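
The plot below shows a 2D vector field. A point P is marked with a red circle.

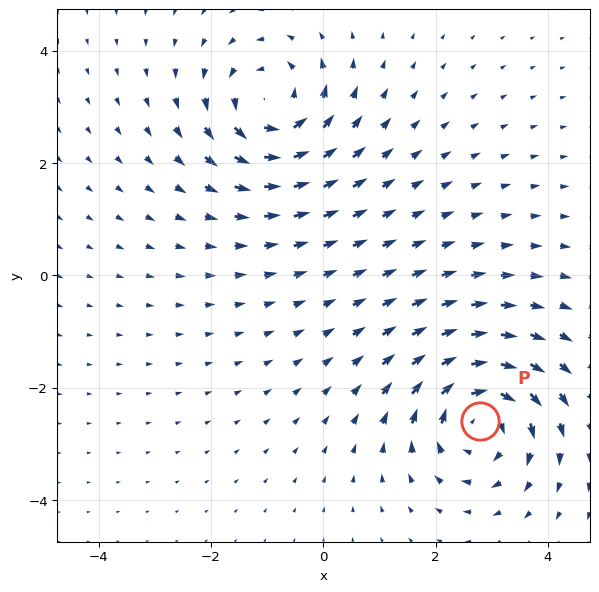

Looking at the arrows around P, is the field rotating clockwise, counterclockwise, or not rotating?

Near P at (2.8, -2.6) the arrows circulate clockwise. The curl (z-component) there is about -6; negative curl means clockwise rotation.

clockwise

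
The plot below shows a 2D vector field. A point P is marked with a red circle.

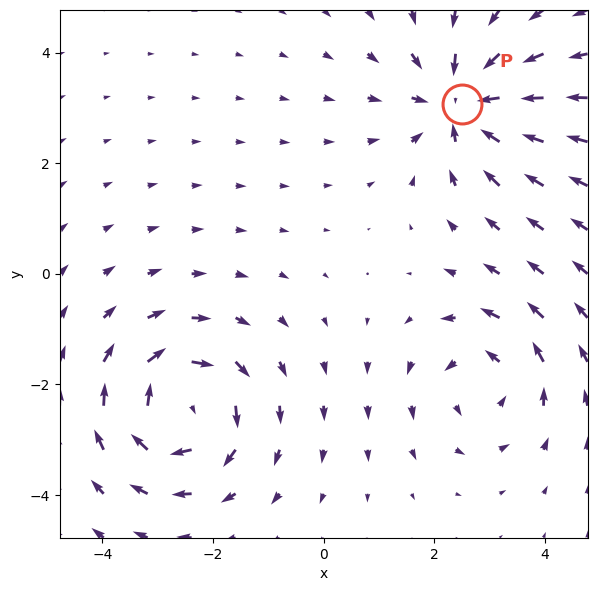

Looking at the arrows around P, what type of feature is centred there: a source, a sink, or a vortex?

sink

At P (2.5, 3.1) the arrows converge inward. Divergence about -5, curl ≈0 — negative divergence with near-zero curl is a sink.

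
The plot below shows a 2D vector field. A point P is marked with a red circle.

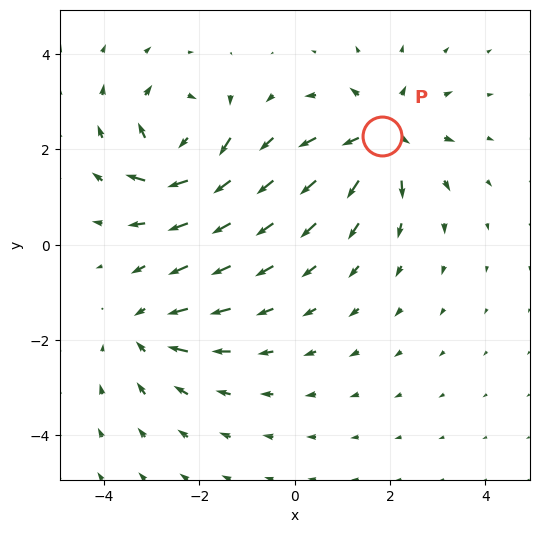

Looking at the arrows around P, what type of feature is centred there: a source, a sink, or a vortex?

At P (1.8, 2.3) the arrows spread outward. Divergence about +4, curl ≈0 — positive divergence with near-zero curl is a source.

source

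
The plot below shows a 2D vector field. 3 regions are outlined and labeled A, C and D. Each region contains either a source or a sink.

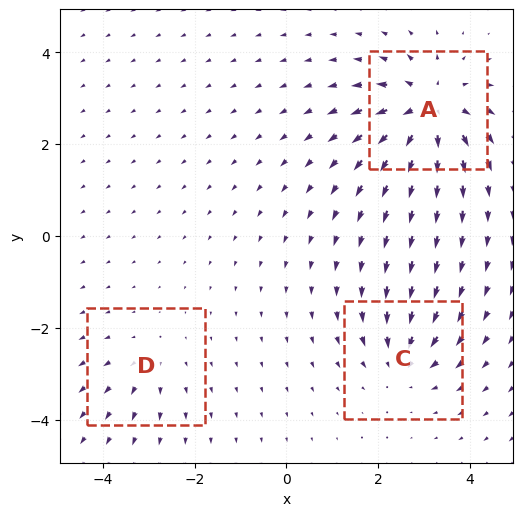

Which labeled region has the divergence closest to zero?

Divergence at each region's feature centre — A: about +6, C: about -4, D: about +2. Region D is closest to zero.

D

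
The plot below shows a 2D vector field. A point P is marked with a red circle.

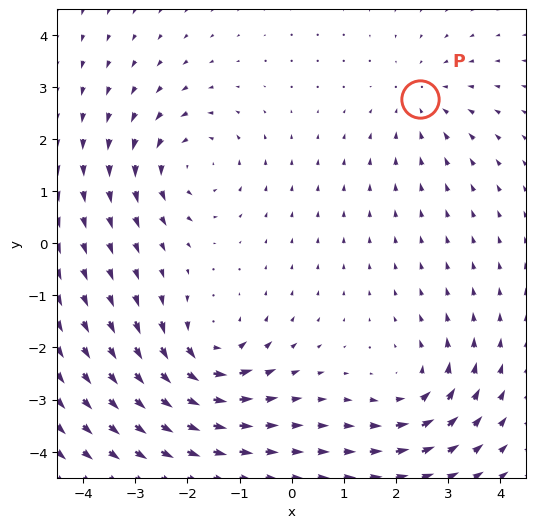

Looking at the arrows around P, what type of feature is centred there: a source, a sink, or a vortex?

sink

At P (2.5, 2.8) the arrows converge inward. Divergence about -3, curl ≈0 — negative divergence with near-zero curl is a sink.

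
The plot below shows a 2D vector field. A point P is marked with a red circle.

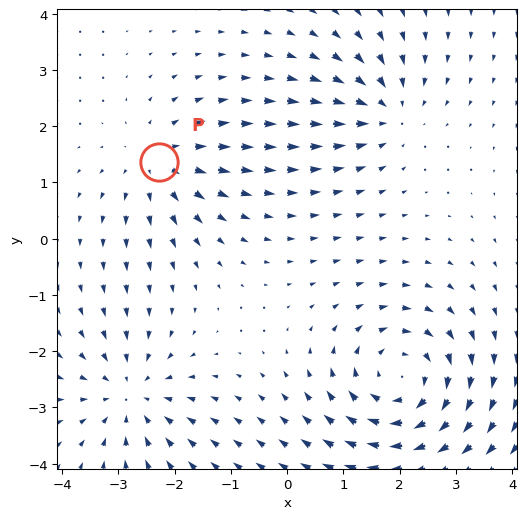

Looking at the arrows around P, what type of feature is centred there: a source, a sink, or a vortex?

source

At P (-2.3, 1.4) the arrows spread outward. Divergence about +3, curl ≈0 — positive divergence with near-zero curl is a source.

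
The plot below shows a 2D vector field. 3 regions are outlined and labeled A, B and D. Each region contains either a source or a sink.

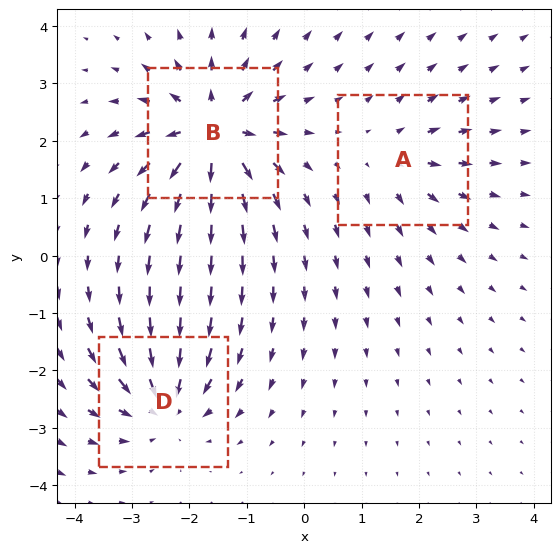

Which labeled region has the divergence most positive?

B

Divergence at each region's feature centre — A: about +3, B: about +6, D: about -4. Region B is most positive.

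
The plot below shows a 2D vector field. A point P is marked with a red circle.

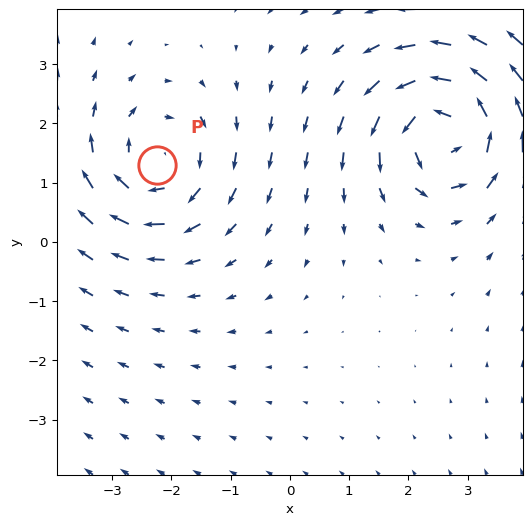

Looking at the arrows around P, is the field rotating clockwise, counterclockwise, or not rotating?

clockwise

Near P at (-2.2, 1.3) the arrows circulate clockwise. The curl (z-component) there is about -4; negative curl means clockwise rotation.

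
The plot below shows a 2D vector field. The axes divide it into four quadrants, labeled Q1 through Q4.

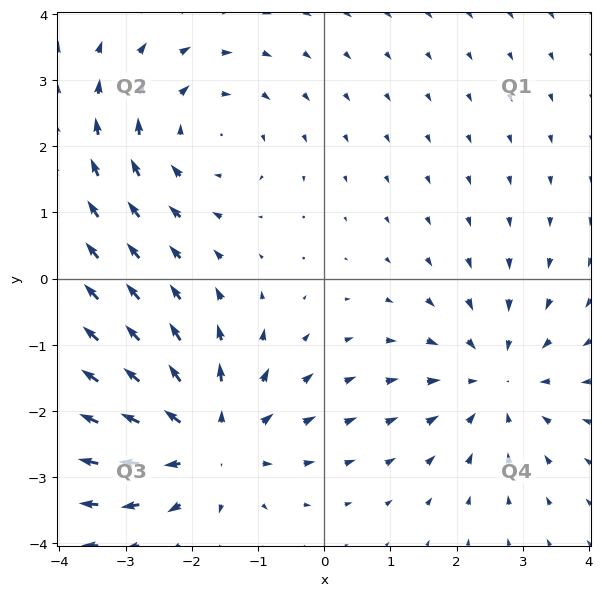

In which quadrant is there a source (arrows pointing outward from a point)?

Q3

The source sits at approximately (-1.8, -2.5), which lies in quadrant Q3. The divergence there is about +4, positive as expected for a source.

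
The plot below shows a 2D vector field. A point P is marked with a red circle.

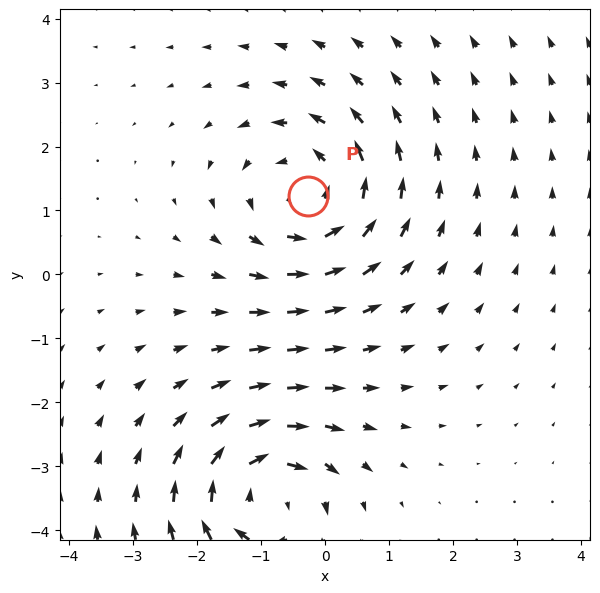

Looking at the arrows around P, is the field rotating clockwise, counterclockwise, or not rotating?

Near P at (-0.3, 1.2) the arrows circulate counterclockwise. The curl (z-component) there is about +3; positive curl means counterclockwise rotation.

counterclockwise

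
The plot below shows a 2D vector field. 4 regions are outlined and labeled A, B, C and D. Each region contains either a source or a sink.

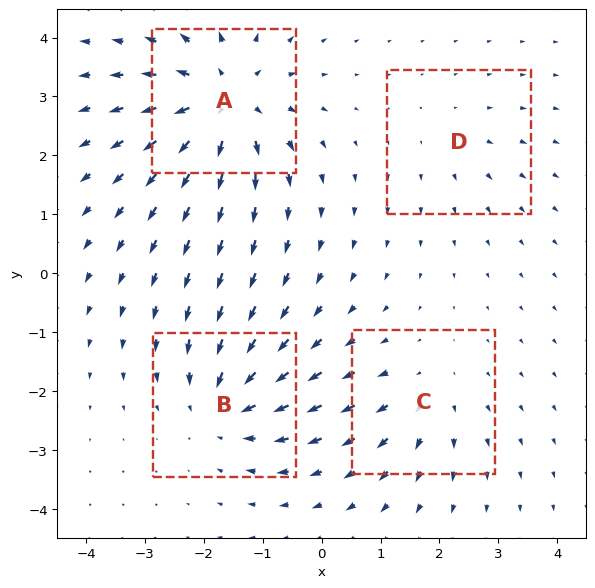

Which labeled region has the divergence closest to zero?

Divergence at each region's feature centre — A: about +7, B: about -5, C: about +3, D: about +2. Region D is closest to zero.

D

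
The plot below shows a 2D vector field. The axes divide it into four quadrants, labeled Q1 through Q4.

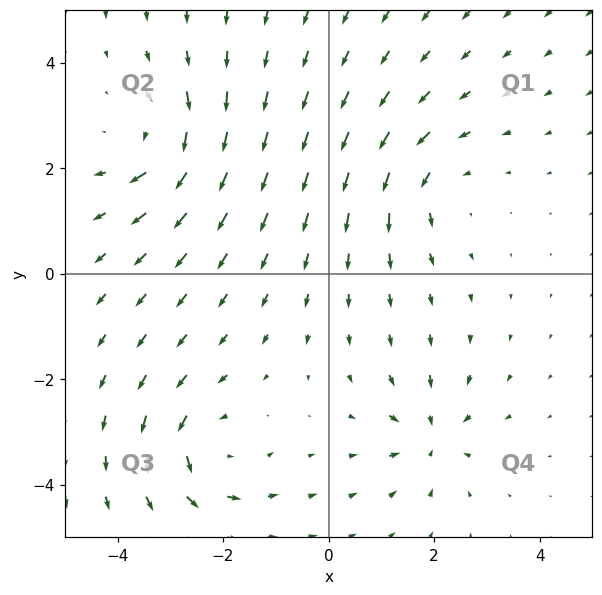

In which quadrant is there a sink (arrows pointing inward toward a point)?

Q4

The sink sits at approximately (2.0, -3.0), which lies in quadrant Q4. The divergence there is about -5, negative as expected for a sink.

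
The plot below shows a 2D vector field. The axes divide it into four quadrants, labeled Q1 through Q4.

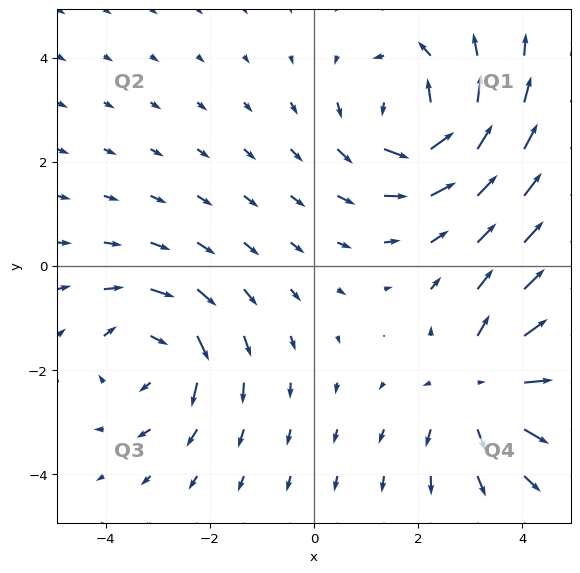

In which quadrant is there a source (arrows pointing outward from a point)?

Q4

The source sits at approximately (3.2, -2.3), which lies in quadrant Q4. The divergence there is about +3, positive as expected for a source.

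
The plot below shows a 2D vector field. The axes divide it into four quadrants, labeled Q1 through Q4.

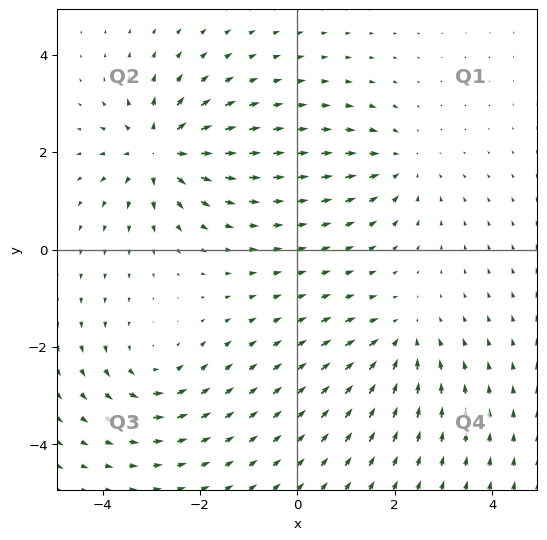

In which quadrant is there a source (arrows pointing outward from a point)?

Q2

The source sits at approximately (-2.8, 2.0), which lies in quadrant Q2. The divergence there is about +7, positive as expected for a source.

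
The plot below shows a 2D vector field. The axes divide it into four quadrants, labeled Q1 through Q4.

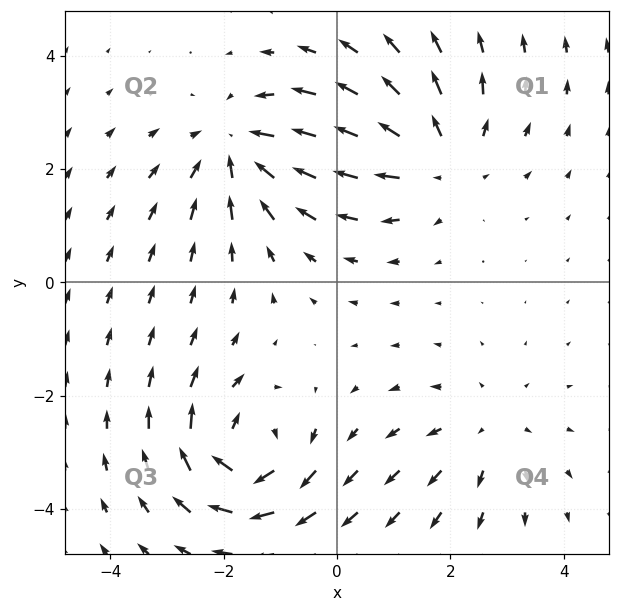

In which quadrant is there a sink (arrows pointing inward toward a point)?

Q2

The sink sits at approximately (-1.7, 2.4), which lies in quadrant Q2. The divergence there is about -4, negative as expected for a sink.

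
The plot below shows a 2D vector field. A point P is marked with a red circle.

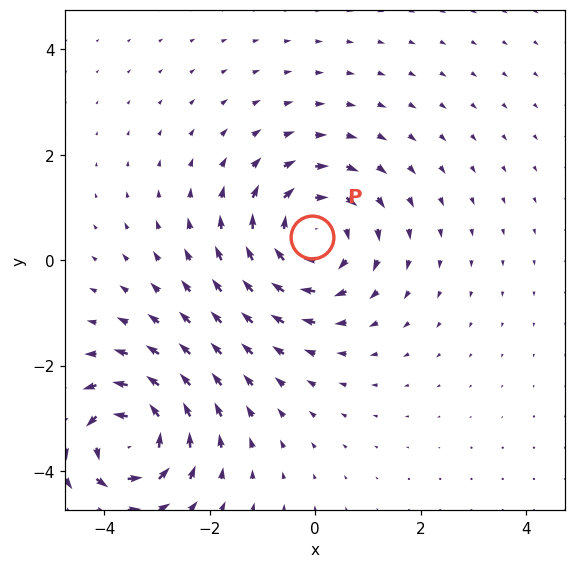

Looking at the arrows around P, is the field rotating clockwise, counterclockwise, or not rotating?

clockwise

Near P at (-0.1, 0.4) the arrows circulate clockwise. The curl (z-component) there is about -4; negative curl means clockwise rotation.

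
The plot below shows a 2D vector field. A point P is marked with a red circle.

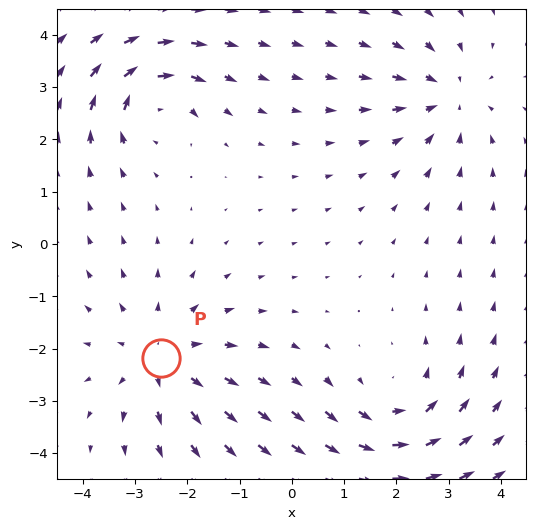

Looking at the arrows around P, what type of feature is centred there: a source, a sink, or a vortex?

At P (-2.5, -2.2) the arrows spread outward. Divergence about +3, curl ≈0 — positive divergence with near-zero curl is a source.

source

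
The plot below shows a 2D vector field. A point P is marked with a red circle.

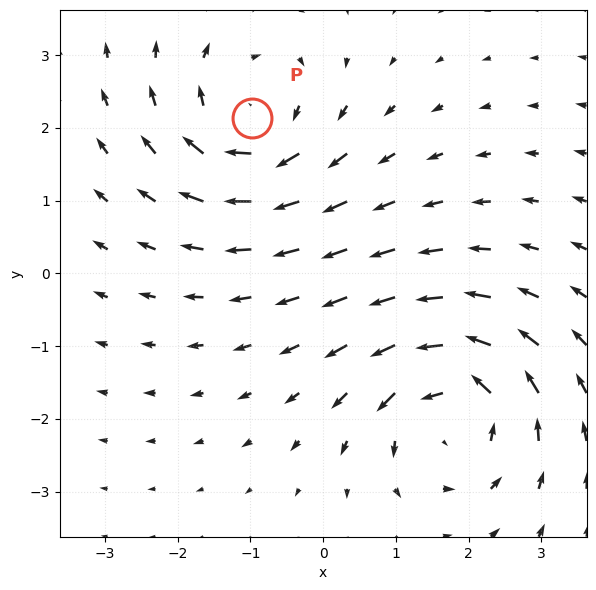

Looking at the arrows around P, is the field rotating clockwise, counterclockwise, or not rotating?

clockwise

Near P at (-1.0, 2.1) the arrows circulate clockwise. The curl (z-component) there is about -3; negative curl means clockwise rotation.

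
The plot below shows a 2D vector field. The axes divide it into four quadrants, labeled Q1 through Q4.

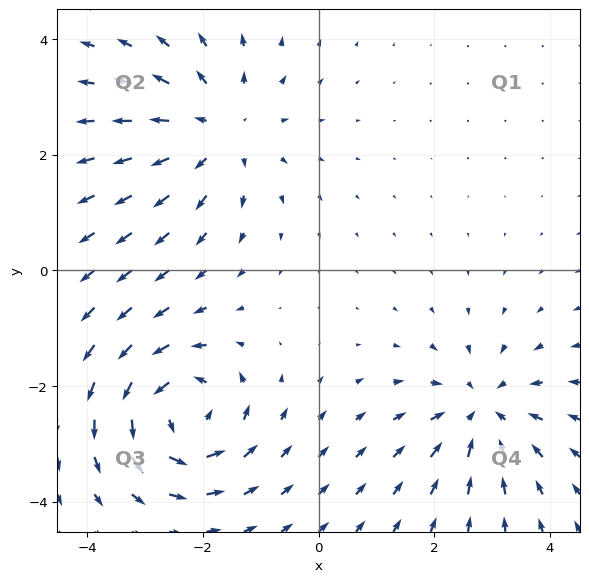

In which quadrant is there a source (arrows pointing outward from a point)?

Q2

The source sits at approximately (-1.7, 2.4), which lies in quadrant Q2. The divergence there is about +3, positive as expected for a source.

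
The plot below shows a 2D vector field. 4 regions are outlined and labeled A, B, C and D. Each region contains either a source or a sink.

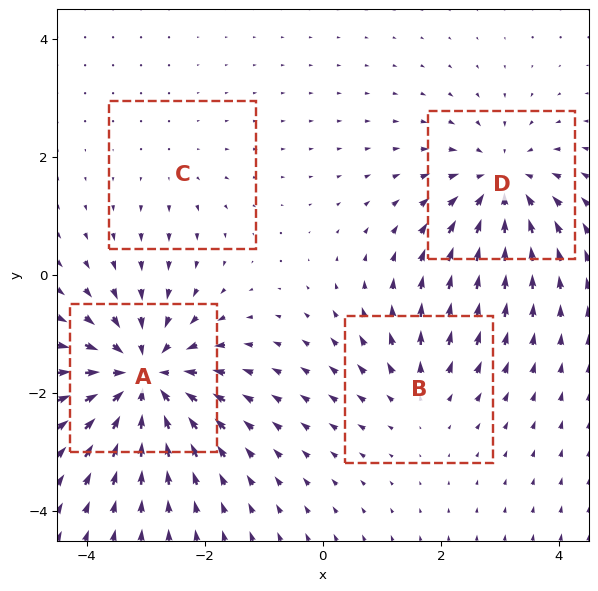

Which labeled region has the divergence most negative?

Divergence at each region's feature centre — A: about -8, B: about +3, C: about +2, D: about -5. Region A is most negative.

A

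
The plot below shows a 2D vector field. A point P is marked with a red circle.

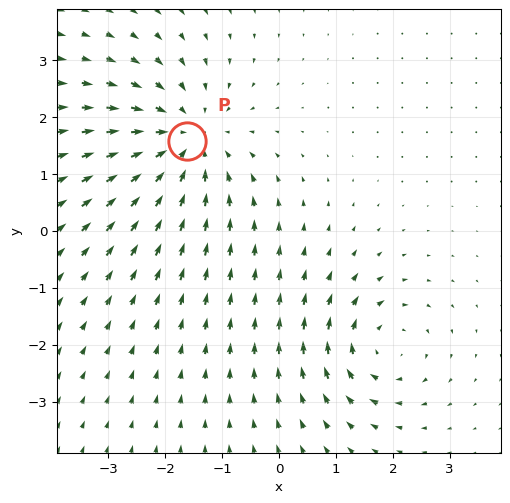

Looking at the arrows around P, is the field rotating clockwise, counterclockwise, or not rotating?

Near P at (-1.6, 1.6) the arrows show no circulation. The curl there is ≈0.

not rotating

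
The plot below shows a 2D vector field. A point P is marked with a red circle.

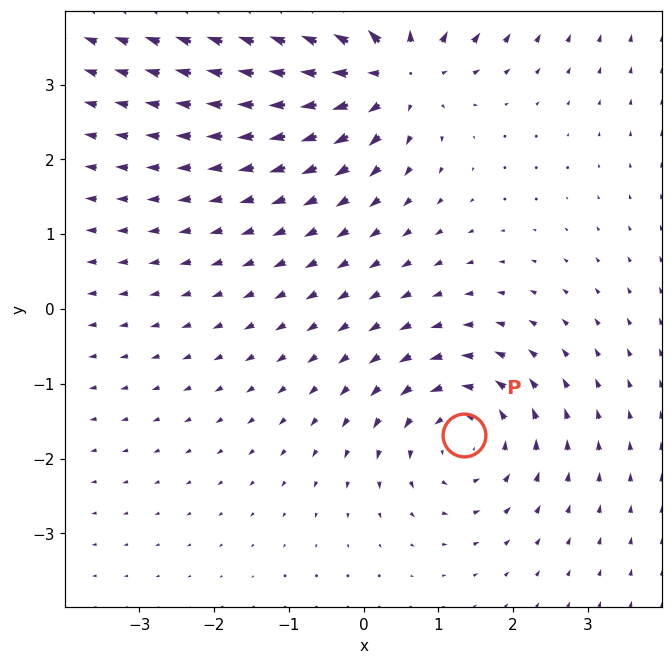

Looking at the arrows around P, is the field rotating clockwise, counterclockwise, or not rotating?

counterclockwise

Near P at (1.3, -1.7) the arrows circulate counterclockwise. The curl (z-component) there is about +4; positive curl means counterclockwise rotation.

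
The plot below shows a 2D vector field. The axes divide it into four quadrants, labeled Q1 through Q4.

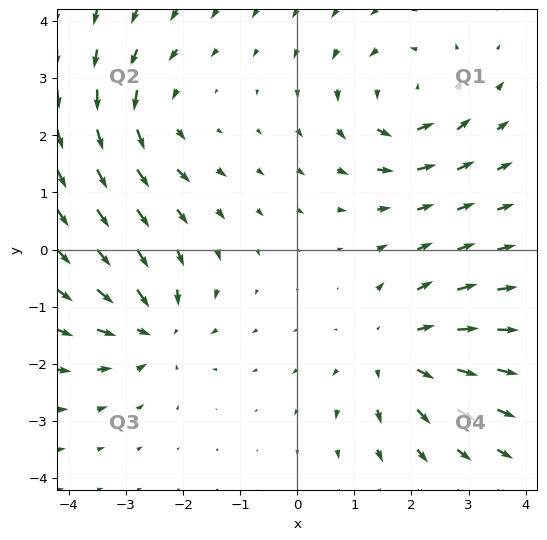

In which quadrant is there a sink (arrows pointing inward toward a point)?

The sink sits at approximately (-2.5, -1.4), which lies in quadrant Q3. The divergence there is about -3, negative as expected for a sink.

Q3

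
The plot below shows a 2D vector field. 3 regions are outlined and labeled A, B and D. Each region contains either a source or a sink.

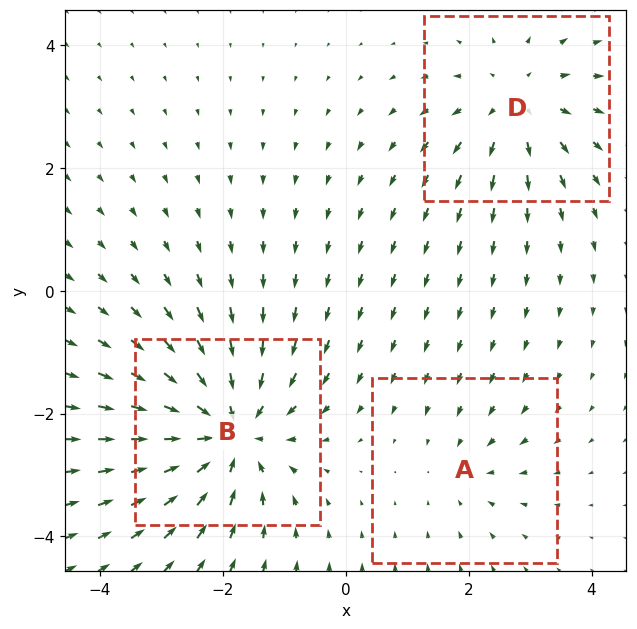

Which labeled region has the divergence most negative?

B

Divergence at each region's feature centre — A: about -2, B: about -5, D: about +3. Region B is most negative.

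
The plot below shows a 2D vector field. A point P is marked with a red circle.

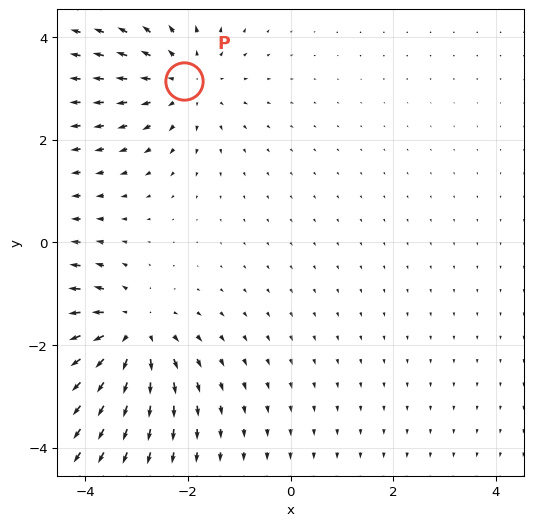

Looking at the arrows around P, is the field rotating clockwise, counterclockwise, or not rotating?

Near P at (-2.1, 3.2) the arrows show no circulation. The curl there is ≈0.

not rotating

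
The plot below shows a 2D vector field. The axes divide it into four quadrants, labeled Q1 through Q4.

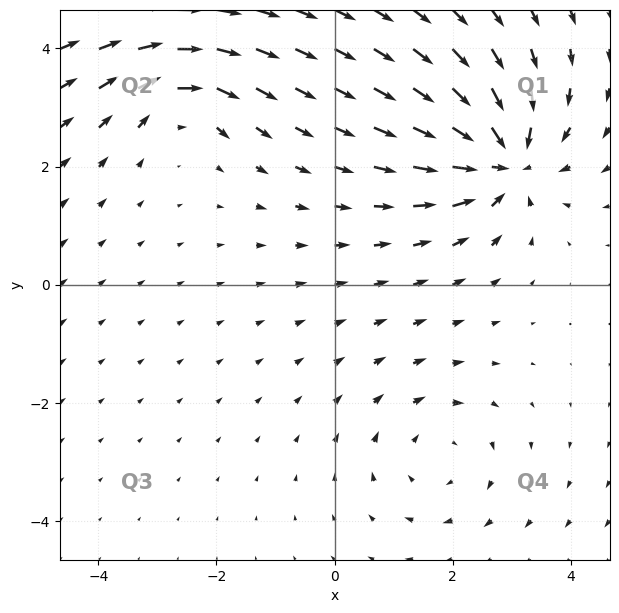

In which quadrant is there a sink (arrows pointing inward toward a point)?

The sink sits at approximately (2.9, 2.1), which lies in quadrant Q1. The divergence there is about -6, negative as expected for a sink.

Q1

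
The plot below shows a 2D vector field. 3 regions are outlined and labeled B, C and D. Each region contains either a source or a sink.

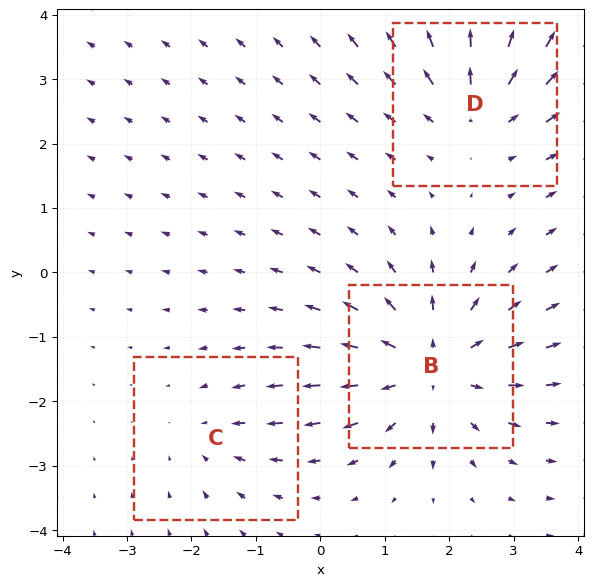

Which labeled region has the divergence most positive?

B

Divergence at each region's feature centre — B: about +4, C: about -2, D: about +3. Region B is most positive.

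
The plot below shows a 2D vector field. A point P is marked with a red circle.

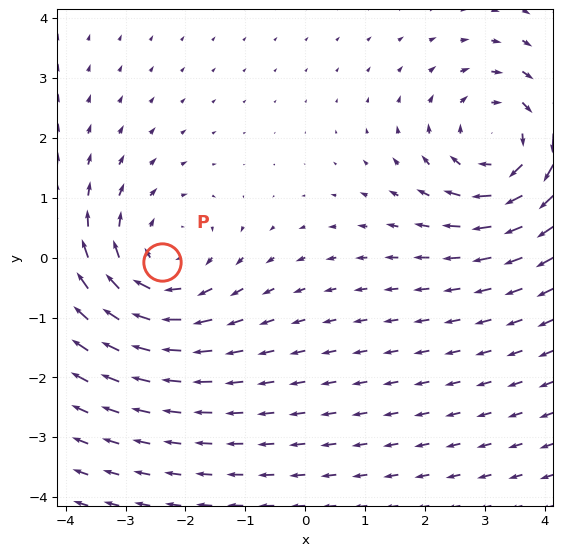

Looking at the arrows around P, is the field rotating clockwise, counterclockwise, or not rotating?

clockwise

Near P at (-2.4, -0.1) the arrows circulate clockwise. The curl (z-component) there is about -3; negative curl means clockwise rotation.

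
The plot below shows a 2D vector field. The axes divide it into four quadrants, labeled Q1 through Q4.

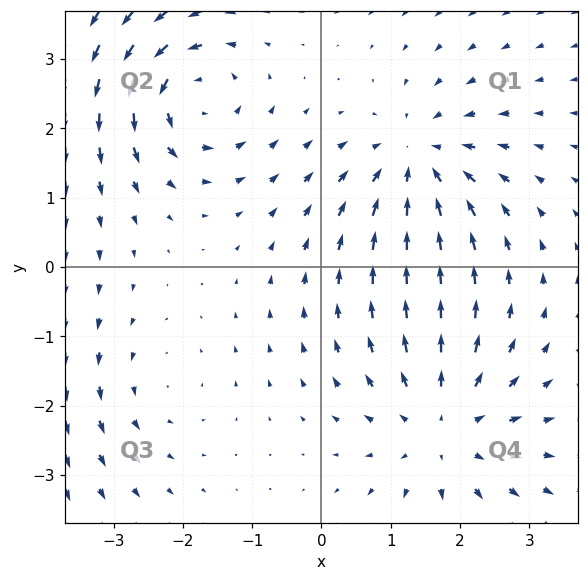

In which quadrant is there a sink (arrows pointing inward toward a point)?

The sink sits at approximately (1.4, 1.5), which lies in quadrant Q1. The divergence there is about -4, negative as expected for a sink.

Q1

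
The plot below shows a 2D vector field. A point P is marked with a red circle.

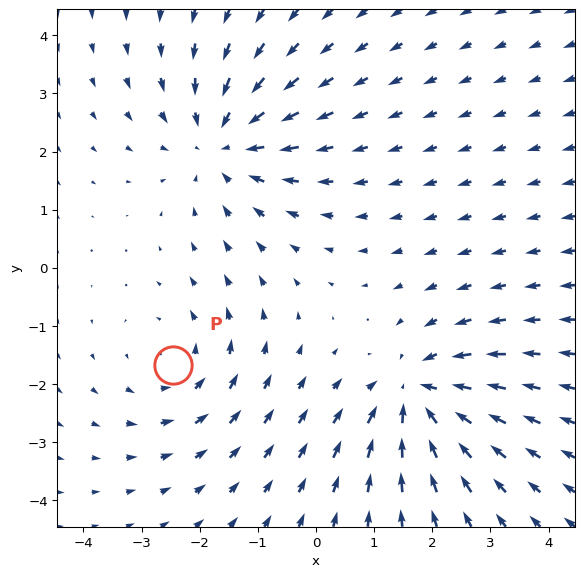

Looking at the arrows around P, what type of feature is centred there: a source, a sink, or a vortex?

vortex

At P (-2.5, -1.7) the arrows circulate counterclockwise. Divergence ≈0, curl about +3 — near-zero divergence with nonzero curl is a vortex.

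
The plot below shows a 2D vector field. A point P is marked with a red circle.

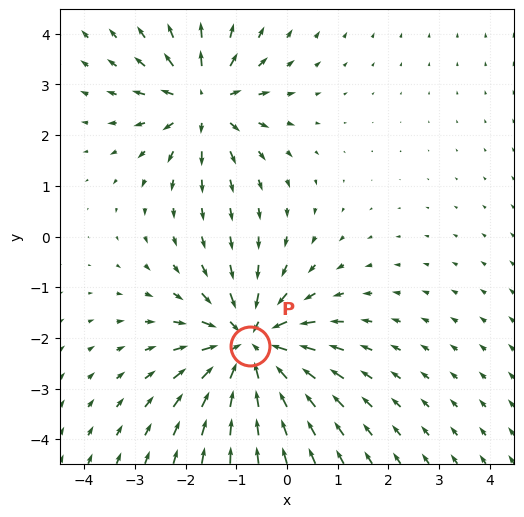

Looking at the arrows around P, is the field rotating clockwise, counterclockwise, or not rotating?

Near P at (-0.7, -2.2) the arrows show no circulation. The curl there is ≈0.

not rotating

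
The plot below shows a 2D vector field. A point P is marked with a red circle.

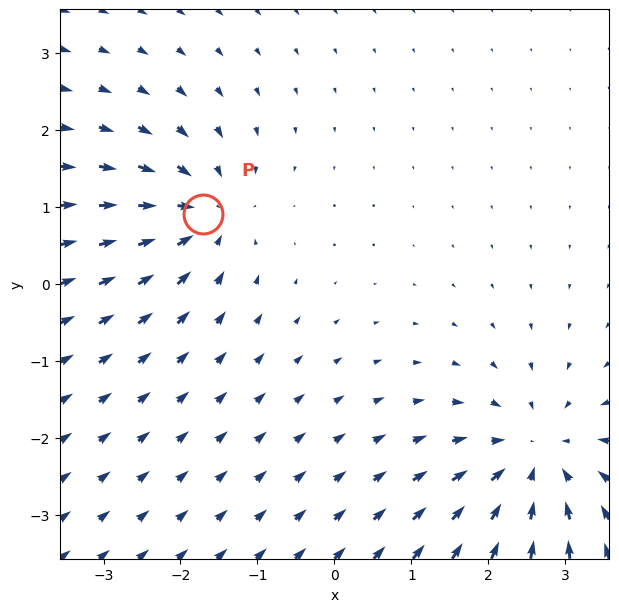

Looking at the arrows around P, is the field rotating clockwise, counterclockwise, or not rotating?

not rotating

Near P at (-1.7, 0.9) the arrows show no circulation. The curl there is ≈0.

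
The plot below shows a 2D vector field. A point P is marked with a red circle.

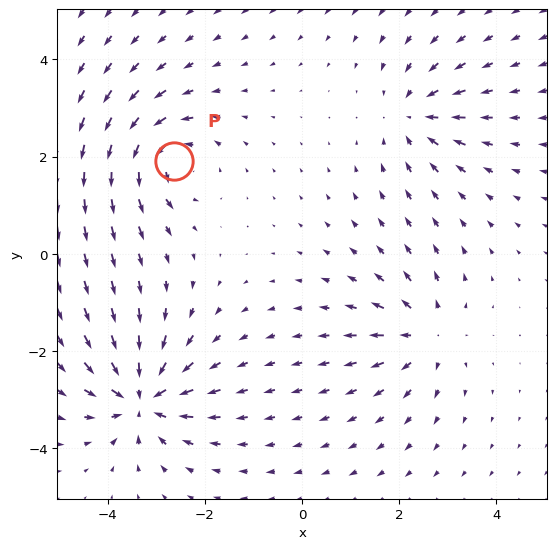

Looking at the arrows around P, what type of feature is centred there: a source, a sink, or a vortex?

vortex

At P (-2.6, 1.9) the arrows circulate counterclockwise. Divergence ≈0, curl about +5 — near-zero divergence with nonzero curl is a vortex.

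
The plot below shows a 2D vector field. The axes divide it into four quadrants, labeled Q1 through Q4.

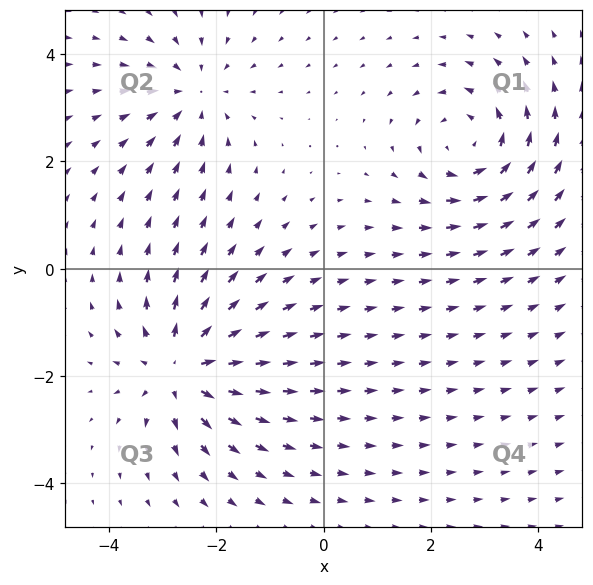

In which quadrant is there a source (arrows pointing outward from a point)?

Q3

The source sits at approximately (-2.6, -1.8), which lies in quadrant Q3. The divergence there is about +5, positive as expected for a source.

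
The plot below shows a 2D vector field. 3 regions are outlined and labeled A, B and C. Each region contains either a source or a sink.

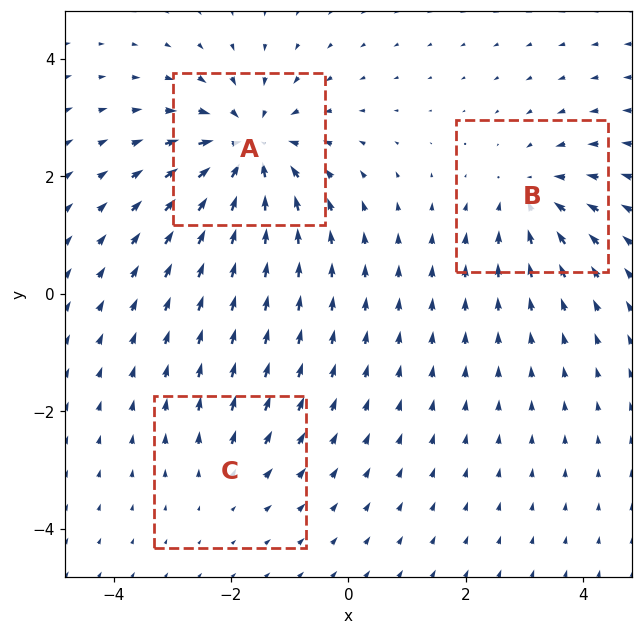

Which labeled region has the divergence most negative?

A

Divergence at each region's feature centre — A: about -5, B: about -3, C: about +2. Region A is most negative.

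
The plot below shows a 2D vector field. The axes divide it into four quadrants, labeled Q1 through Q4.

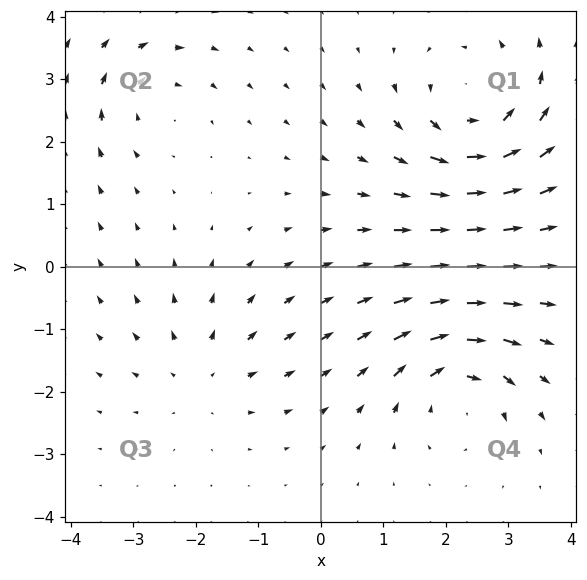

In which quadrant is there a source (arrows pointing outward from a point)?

Q3

The source sits at approximately (-1.9, -1.7), which lies in quadrant Q3. The divergence there is about +3, positive as expected for a source.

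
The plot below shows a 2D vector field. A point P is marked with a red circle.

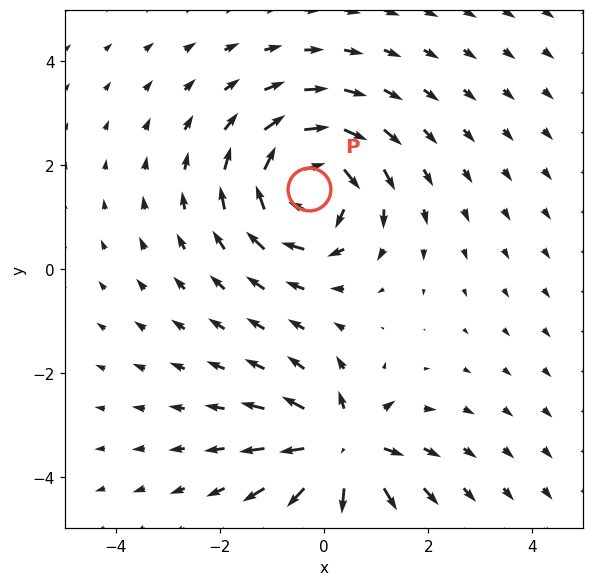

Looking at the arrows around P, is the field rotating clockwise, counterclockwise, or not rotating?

Near P at (-0.3, 1.5) the arrows circulate clockwise. The curl (z-component) there is about -4; negative curl means clockwise rotation.

clockwise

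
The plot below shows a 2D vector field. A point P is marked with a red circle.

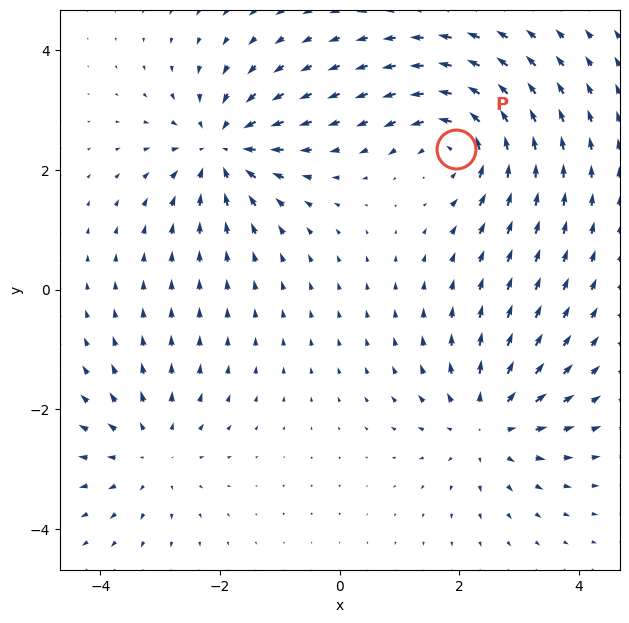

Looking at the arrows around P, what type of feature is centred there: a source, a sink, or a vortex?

At P (1.9, 2.3) the arrows circulate counterclockwise. Divergence ≈0, curl about +7 — near-zero divergence with nonzero curl is a vortex.

vortex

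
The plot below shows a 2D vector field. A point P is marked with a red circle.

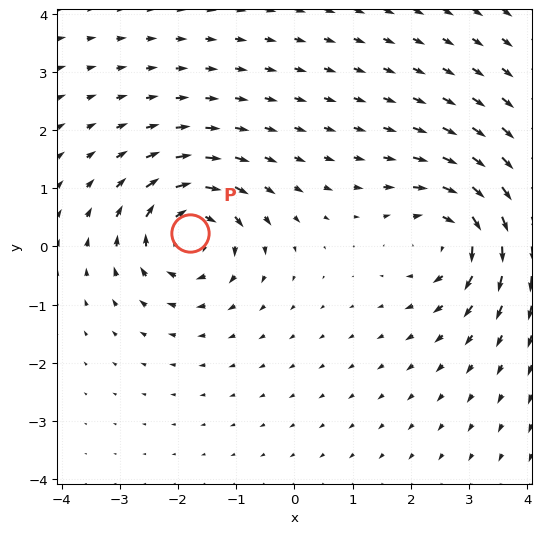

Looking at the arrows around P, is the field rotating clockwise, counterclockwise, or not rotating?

clockwise

Near P at (-1.8, 0.2) the arrows circulate clockwise. The curl (z-component) there is about -4; negative curl means clockwise rotation.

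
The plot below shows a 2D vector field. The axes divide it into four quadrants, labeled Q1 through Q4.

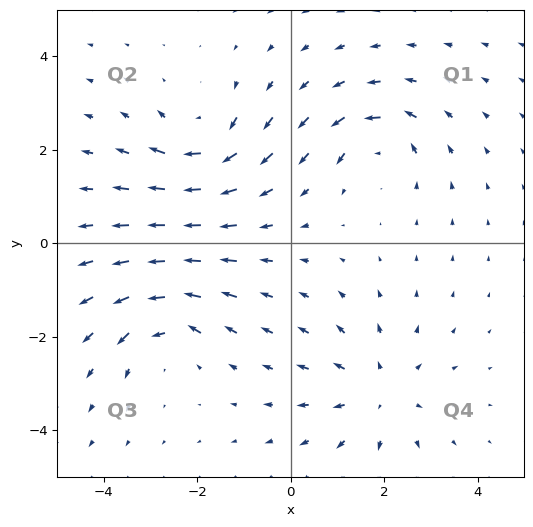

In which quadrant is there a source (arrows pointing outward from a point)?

Q4

The source sits at approximately (1.9, -3.2), which lies in quadrant Q4. The divergence there is about +4, positive as expected for a source.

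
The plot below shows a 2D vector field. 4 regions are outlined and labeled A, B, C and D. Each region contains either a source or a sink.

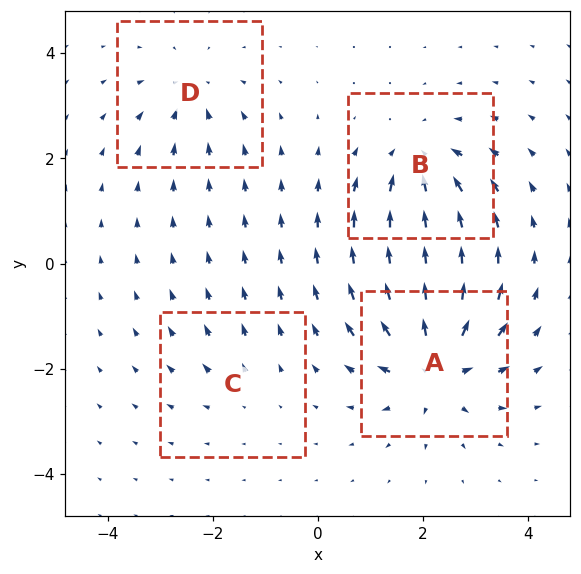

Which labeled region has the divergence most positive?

Divergence at each region's feature centre — A: about +8, B: about -6, C: about +2, D: about -4. Region A is most positive.

A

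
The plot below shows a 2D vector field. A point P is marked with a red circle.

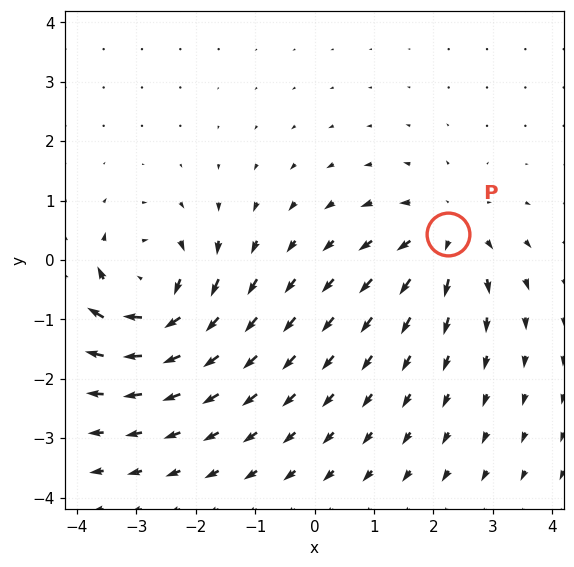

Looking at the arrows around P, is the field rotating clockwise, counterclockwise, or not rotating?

Near P at (2.3, 0.4) the arrows show no circulation. The curl there is ≈0.

not rotating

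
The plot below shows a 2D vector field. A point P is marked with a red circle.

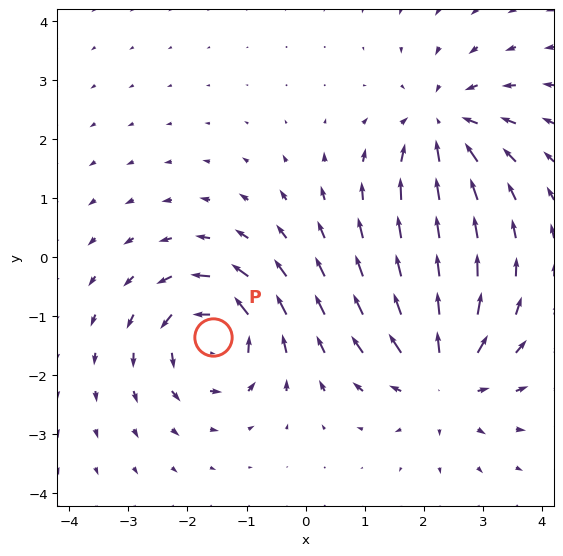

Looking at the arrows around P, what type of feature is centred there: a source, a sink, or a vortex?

At P (-1.6, -1.4) the arrows circulate counterclockwise. Divergence ≈0, curl about +7 — near-zero divergence with nonzero curl is a vortex.

vortex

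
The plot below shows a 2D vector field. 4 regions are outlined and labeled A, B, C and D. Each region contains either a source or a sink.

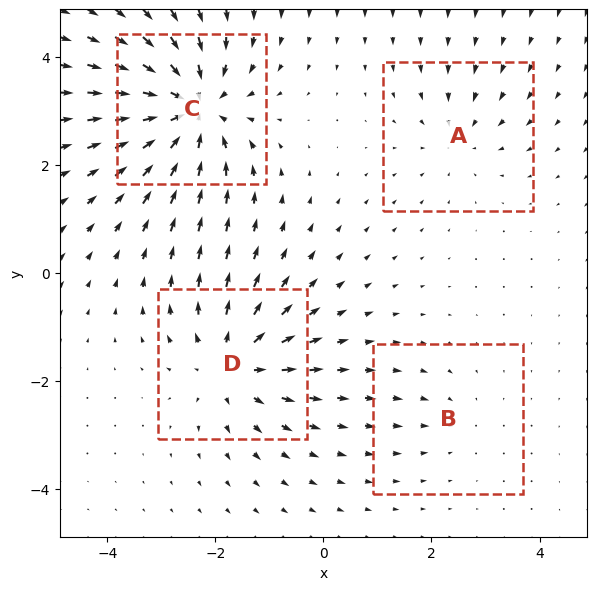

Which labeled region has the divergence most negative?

C

Divergence at each region's feature centre — A: about -3, B: about -2, C: about -8, D: about +6. Region C is most negative.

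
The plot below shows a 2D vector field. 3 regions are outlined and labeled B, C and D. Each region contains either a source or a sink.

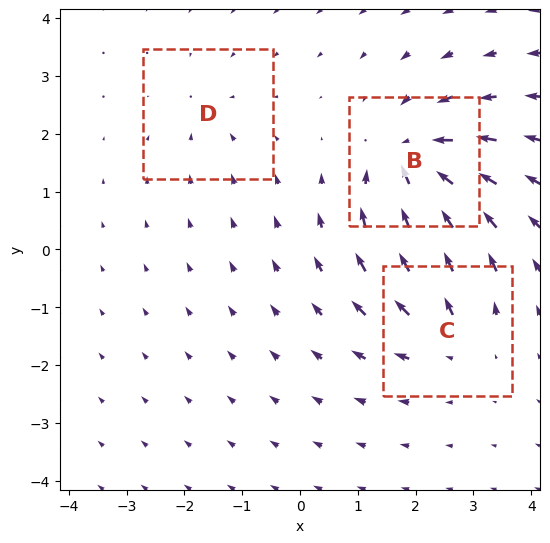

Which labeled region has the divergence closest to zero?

D

Divergence at each region's feature centre — B: about -5, C: about +3, D: about -2. Region D is closest to zero.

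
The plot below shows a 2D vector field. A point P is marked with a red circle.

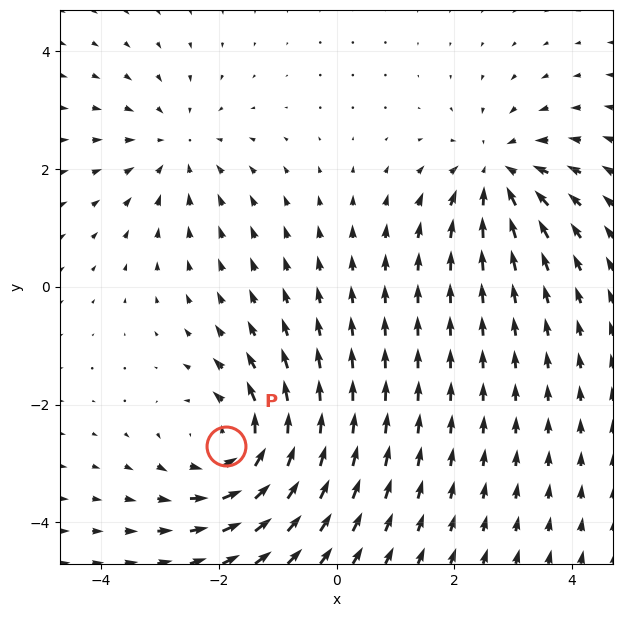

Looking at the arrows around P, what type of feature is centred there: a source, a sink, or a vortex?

At P (-1.9, -2.7) the arrows circulate counterclockwise. Divergence ≈0, curl about +4 — near-zero divergence with nonzero curl is a vortex.

vortex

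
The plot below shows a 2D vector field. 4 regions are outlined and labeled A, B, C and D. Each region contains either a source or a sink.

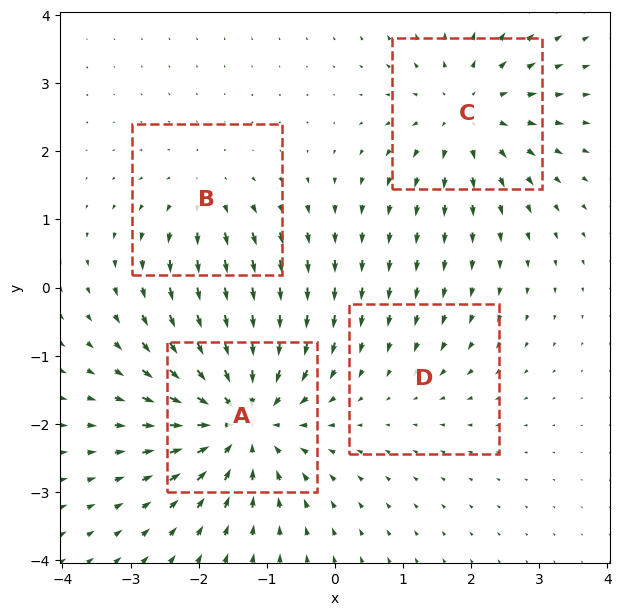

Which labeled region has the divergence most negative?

Divergence at each region's feature centre — A: about -7, B: about +3, C: about +5, D: about -2. Region A is most negative.

A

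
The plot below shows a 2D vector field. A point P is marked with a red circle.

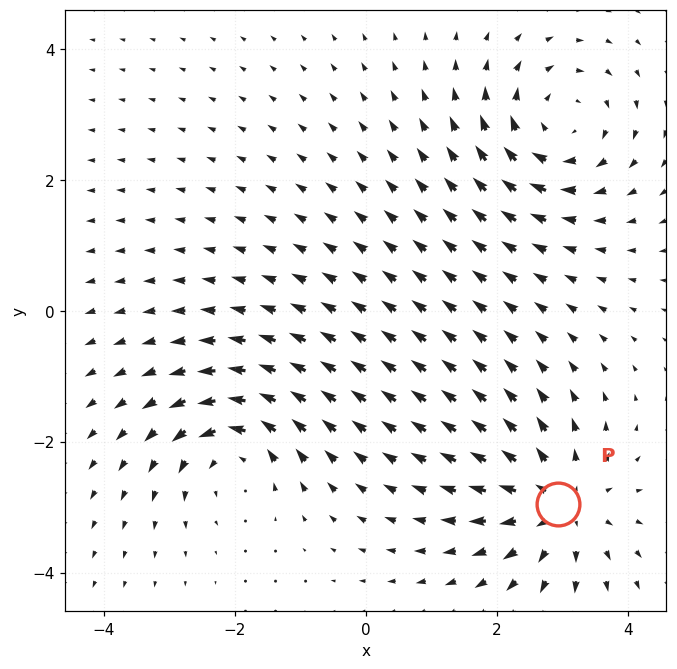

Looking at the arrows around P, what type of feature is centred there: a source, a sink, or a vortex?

At P (2.9, -2.9) the arrows spread outward. Divergence about +4, curl ≈0 — positive divergence with near-zero curl is a source.

source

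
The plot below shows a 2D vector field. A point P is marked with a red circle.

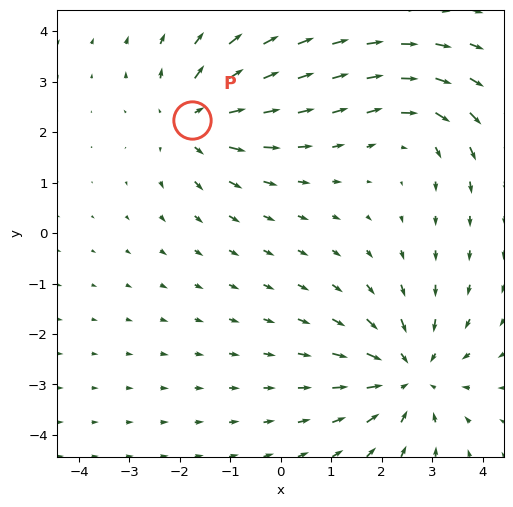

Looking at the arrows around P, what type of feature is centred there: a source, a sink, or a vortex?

At P (-1.8, 2.2) the arrows spread outward. Divergence about +4, curl ≈0 — positive divergence with near-zero curl is a source.

source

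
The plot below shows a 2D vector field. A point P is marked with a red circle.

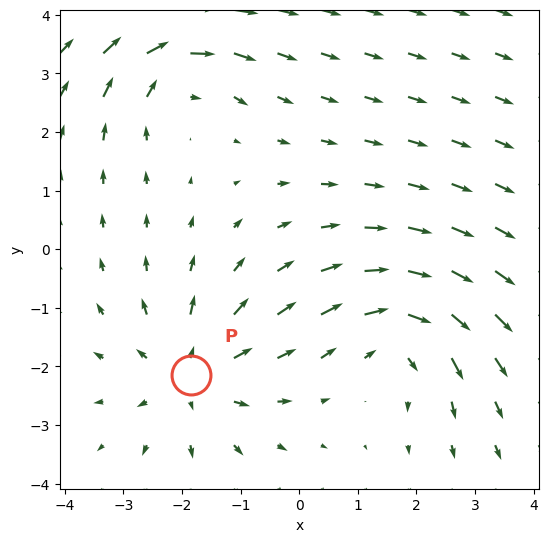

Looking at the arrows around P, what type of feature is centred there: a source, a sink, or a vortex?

At P (-1.9, -2.1) the arrows spread outward. Divergence about +4, curl ≈0 — positive divergence with near-zero curl is a source.

source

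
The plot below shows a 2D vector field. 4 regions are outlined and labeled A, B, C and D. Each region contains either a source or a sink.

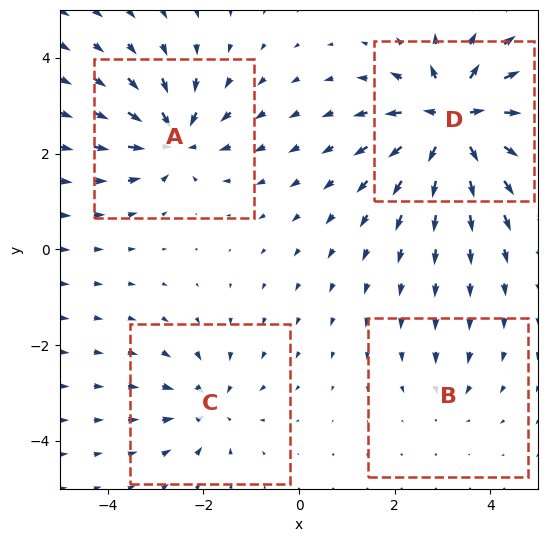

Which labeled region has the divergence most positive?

D

Divergence at each region's feature centre — A: about -6, B: about -3, C: about -4, D: about +9. Region D is most positive.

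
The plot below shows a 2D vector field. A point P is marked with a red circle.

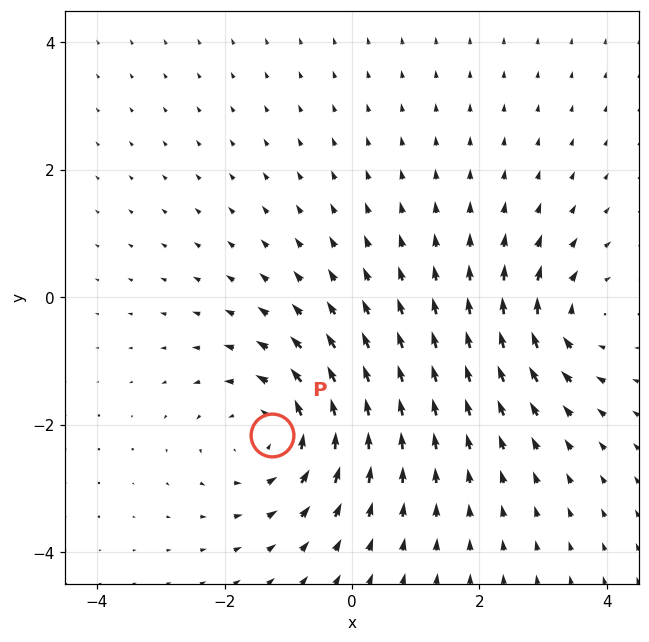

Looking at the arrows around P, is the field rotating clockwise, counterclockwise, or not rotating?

counterclockwise

Near P at (-1.3, -2.2) the arrows circulate counterclockwise. The curl (z-component) there is about +4; positive curl means counterclockwise rotation.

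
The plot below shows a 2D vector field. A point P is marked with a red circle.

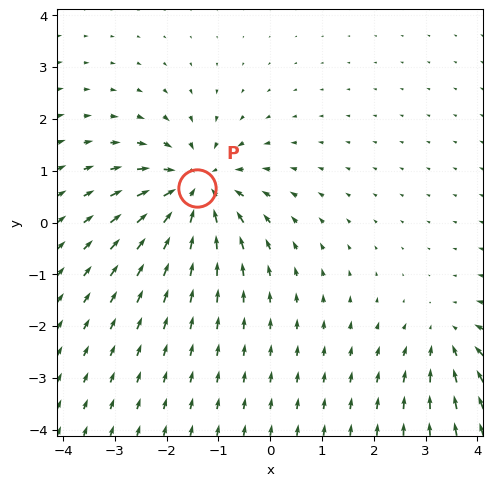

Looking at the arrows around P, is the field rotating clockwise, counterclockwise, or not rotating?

not rotating

Near P at (-1.4, 0.7) the arrows show no circulation. The curl there is ≈0.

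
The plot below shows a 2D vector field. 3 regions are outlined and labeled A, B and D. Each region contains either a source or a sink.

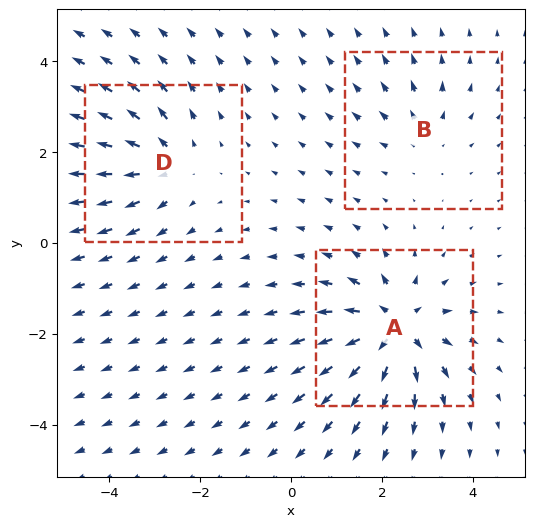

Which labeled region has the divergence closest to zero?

Divergence at each region's feature centre — A: about +6, B: about +2, D: about +4. Region B is closest to zero.

B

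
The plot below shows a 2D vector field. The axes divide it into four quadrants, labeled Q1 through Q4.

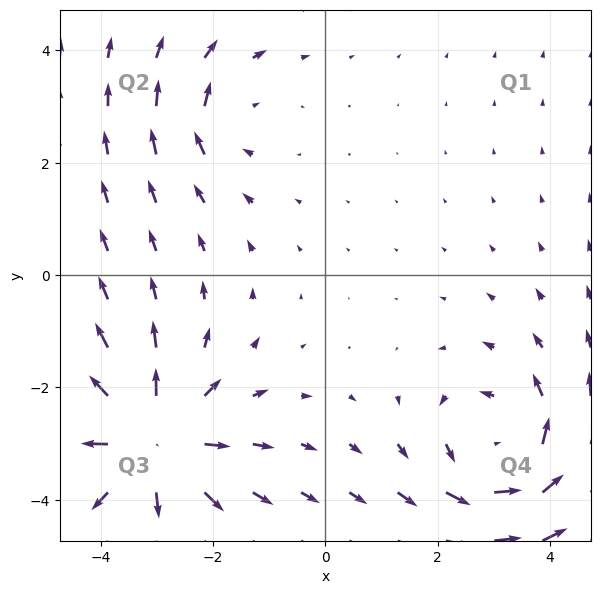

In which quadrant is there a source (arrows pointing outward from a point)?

Q3

The source sits at approximately (-3.1, -2.9), which lies in quadrant Q3. The divergence there is about +5, positive as expected for a source.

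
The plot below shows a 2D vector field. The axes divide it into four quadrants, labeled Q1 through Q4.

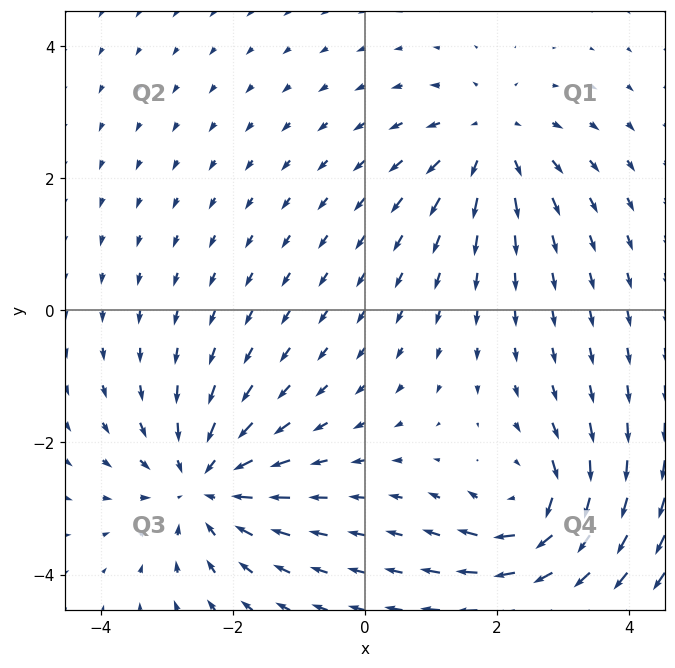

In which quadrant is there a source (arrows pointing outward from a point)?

The source sits at approximately (1.9, 2.6), which lies in quadrant Q1. The divergence there is about +4, positive as expected for a source.

Q1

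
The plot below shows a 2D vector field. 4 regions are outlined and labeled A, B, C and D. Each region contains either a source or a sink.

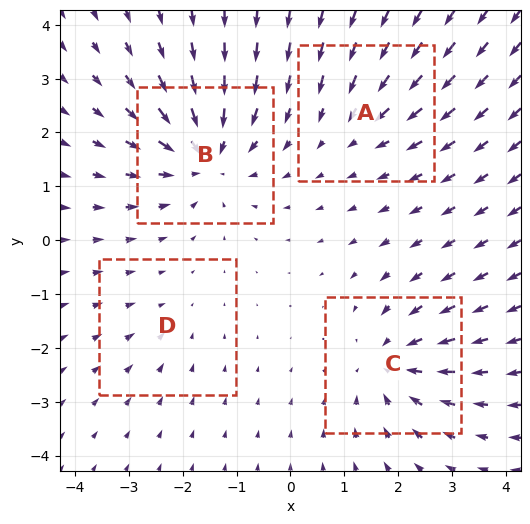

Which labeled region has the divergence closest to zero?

D

Divergence at each region's feature centre — A: about -3, B: about -6, C: about -5, D: about -2. Region D is closest to zero.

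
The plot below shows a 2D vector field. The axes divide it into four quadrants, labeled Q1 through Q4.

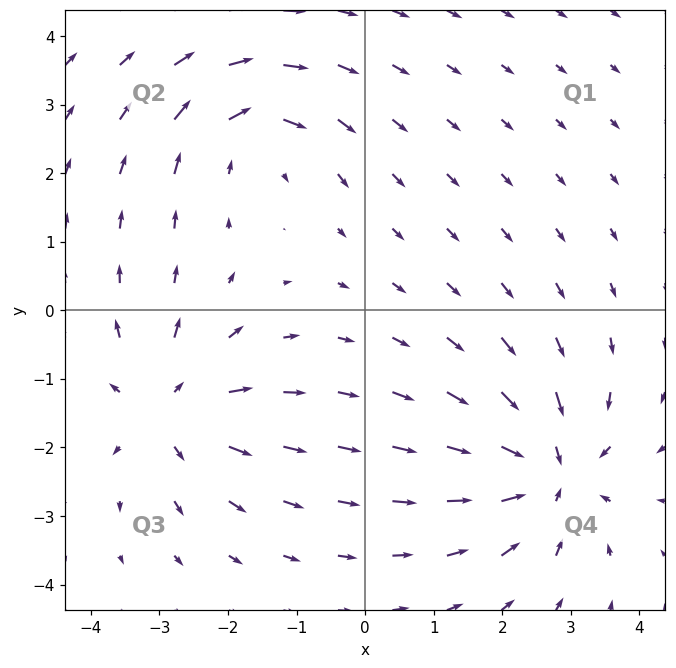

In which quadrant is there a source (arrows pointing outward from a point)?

Q3

The source sits at approximately (-2.9, -1.4), which lies in quadrant Q3. The divergence there is about +4, positive as expected for a source.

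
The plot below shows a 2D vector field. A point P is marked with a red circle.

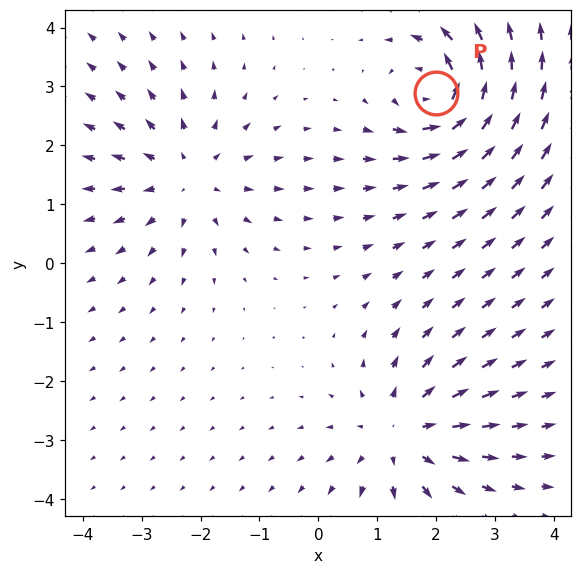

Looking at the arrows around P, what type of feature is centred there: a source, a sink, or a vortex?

vortex

At P (2.0, 2.9) the arrows circulate counterclockwise. Divergence ≈0, curl about +5 — near-zero divergence with nonzero curl is a vortex.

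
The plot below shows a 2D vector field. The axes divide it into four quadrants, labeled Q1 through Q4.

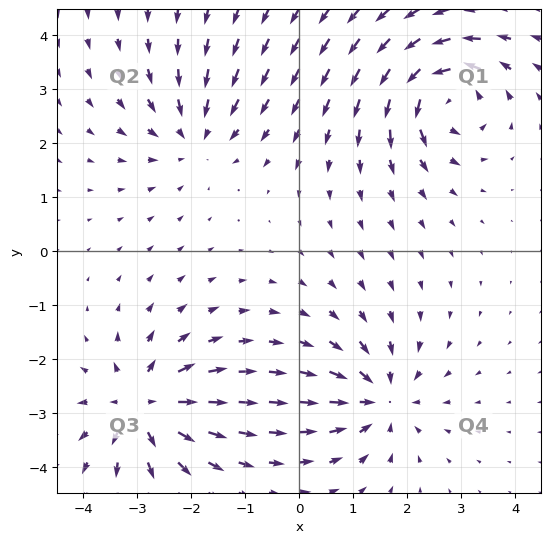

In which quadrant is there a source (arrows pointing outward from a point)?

The source sits at approximately (-2.9, -2.9), which lies in quadrant Q3. The divergence there is about +6, positive as expected for a source.

Q3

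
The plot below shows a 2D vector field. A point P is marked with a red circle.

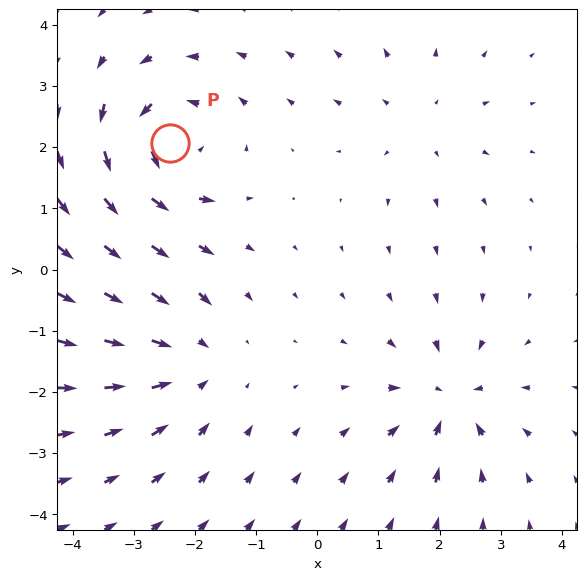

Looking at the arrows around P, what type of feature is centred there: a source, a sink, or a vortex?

vortex

At P (-2.4, 2.1) the arrows circulate counterclockwise. Divergence ≈0, curl about +6 — near-zero divergence with nonzero curl is a vortex.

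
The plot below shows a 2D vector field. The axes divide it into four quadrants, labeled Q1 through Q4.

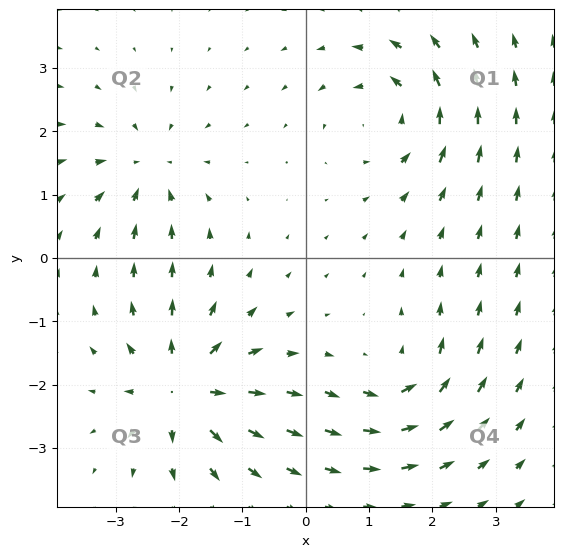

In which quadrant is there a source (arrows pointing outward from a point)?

Q3

The source sits at approximately (-1.9, -2.1), which lies in quadrant Q3. The divergence there is about +6, positive as expected for a source.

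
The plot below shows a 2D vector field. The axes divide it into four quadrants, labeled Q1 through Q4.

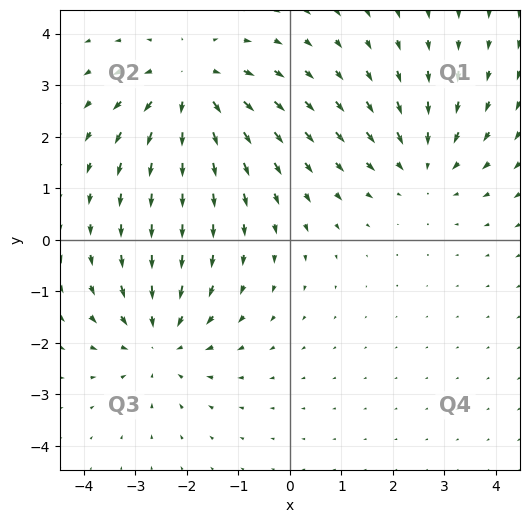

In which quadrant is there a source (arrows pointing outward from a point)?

The source sits at approximately (-1.9, 3.0), which lies in quadrant Q2. The divergence there is about +4, positive as expected for a source.

Q2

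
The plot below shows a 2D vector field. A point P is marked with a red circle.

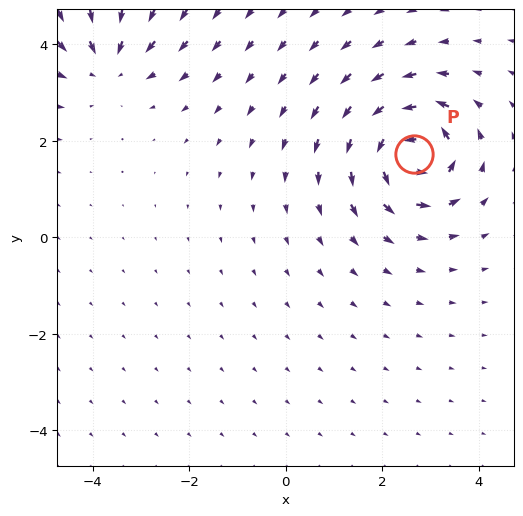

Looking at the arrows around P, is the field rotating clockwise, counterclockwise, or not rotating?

counterclockwise

Near P at (2.7, 1.7) the arrows circulate counterclockwise. The curl (z-component) there is about +5; positive curl means counterclockwise rotation.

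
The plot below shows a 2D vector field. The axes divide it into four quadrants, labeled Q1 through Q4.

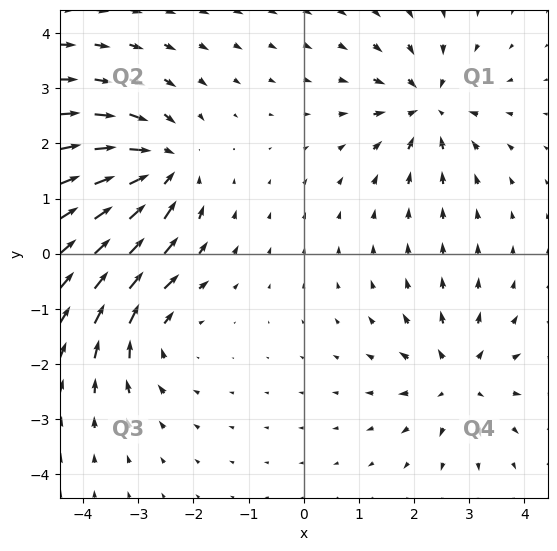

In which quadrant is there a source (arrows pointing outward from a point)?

Q4

The source sits at approximately (2.8, -2.3), which lies in quadrant Q4. The divergence there is about +5, positive as expected for a source.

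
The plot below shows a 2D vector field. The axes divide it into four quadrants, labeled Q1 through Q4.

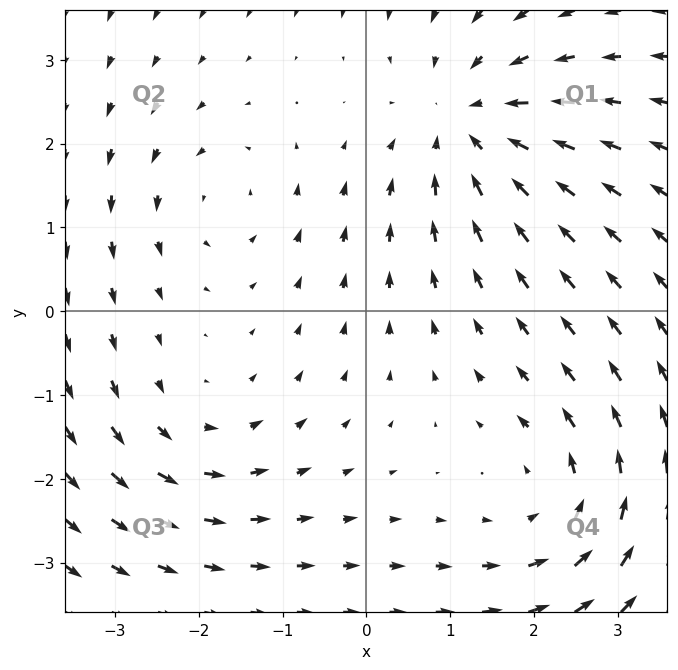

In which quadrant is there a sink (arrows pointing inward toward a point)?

The sink sits at approximately (1.2, 2.2), which lies in quadrant Q1. The divergence there is about -5, negative as expected for a sink.

Q1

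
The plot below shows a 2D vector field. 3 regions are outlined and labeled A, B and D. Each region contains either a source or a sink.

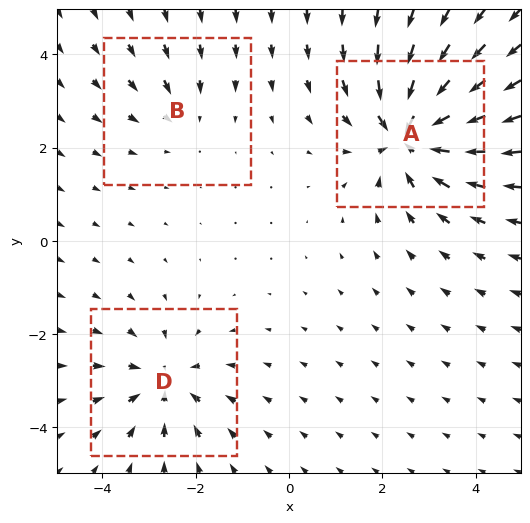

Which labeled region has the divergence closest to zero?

Divergence at each region's feature centre — A: about -5, B: about -2, D: about -3. Region B is closest to zero.

B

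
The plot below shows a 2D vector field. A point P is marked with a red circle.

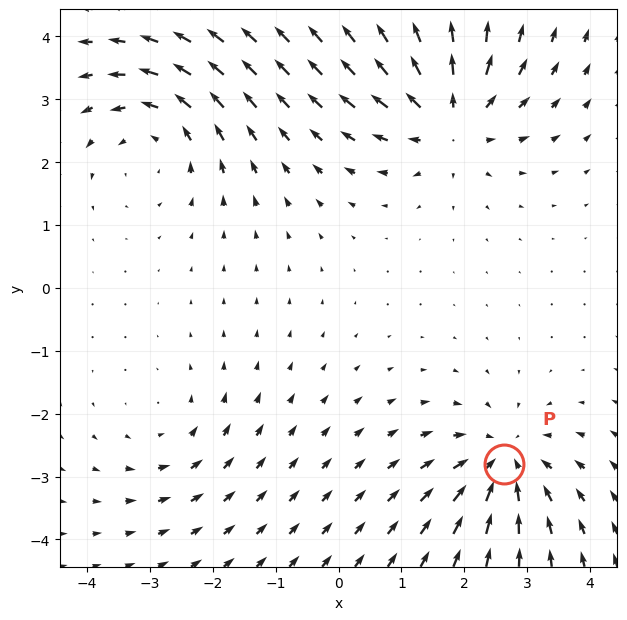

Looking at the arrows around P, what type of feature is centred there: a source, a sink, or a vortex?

At P (2.6, -2.8) the arrows converge inward. Divergence about -5, curl ≈0 — negative divergence with near-zero curl is a sink.

sink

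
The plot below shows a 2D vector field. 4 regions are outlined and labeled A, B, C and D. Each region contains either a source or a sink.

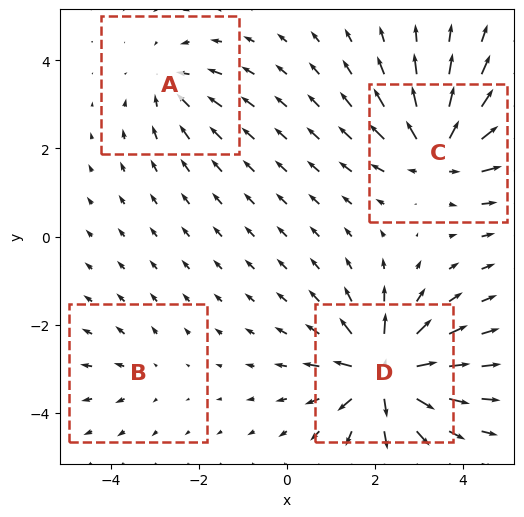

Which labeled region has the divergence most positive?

D

Divergence at each region's feature centre — A: about -4, B: about +2, C: about +7, D: about +8. Region D is most positive.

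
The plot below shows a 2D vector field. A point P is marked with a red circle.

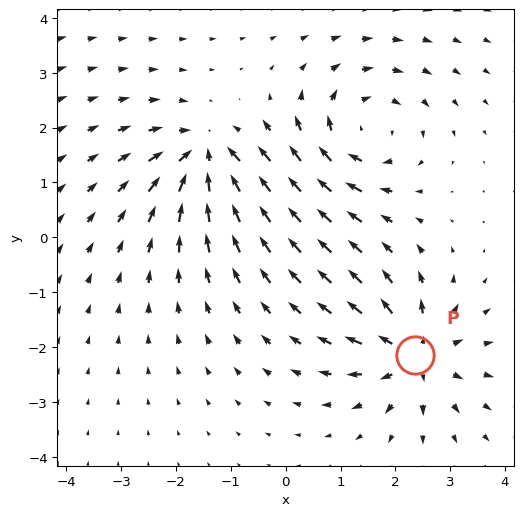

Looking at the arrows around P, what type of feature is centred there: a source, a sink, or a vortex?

source

At P (2.4, -2.1) the arrows spread outward. Divergence about +6, curl ≈0 — positive divergence with near-zero curl is a source.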